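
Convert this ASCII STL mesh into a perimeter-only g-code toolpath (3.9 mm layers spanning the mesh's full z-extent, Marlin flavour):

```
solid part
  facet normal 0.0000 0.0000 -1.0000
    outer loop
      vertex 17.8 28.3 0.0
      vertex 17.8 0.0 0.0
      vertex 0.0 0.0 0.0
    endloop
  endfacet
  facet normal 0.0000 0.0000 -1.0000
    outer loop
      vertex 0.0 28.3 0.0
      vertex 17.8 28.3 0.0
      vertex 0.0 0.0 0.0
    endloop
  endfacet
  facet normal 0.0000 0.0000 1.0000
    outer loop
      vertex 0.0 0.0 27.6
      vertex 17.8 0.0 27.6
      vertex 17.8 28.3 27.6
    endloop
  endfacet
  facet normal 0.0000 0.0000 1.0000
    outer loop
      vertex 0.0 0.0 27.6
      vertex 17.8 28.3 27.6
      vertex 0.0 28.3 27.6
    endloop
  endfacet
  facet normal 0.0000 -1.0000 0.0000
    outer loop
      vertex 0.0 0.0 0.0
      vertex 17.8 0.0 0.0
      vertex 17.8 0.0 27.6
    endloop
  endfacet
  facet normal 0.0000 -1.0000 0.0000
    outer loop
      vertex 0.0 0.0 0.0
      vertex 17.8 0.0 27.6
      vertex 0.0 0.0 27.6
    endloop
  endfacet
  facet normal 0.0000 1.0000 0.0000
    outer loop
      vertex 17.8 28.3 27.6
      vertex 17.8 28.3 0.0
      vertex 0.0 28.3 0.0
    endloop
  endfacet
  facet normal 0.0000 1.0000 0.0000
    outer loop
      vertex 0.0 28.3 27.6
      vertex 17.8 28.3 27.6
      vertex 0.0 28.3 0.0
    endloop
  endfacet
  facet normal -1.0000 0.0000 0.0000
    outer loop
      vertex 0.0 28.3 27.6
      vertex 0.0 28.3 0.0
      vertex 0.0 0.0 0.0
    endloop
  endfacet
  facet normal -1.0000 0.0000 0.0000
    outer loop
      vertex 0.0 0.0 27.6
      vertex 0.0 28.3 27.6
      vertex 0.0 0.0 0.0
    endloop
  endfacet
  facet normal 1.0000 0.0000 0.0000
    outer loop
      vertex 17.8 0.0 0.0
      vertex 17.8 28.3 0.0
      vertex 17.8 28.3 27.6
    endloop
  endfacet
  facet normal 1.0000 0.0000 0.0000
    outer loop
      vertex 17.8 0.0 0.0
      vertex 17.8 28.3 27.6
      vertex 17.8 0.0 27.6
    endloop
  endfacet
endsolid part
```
; perimeter-only toolpath
G21 ; units = mm
G90 ; absolute positioning
G28 ; home
; layer 1
G0 Z3.9
G0 X0.0 Y0.0
G1 X17.8 Y0.0
G1 X17.8 Y28.3
G1 X0.0 Y28.3
G1 X0.0 Y0.0
; layer 2
G0 Z7.9
G0 X0.0 Y0.0
G1 X17.8 Y0.0
G1 X17.8 Y28.3
G1 X0.0 Y28.3
G1 X0.0 Y0.0
; layer 3
G0 Z11.8
G0 X0.0 Y0.0
G1 X17.8 Y0.0
G1 X17.8 Y28.3
G1 X0.0 Y28.3
G1 X0.0 Y0.0
; layer 4
G0 Z15.8
G0 X0.0 Y0.0
G1 X17.8 Y0.0
G1 X17.8 Y28.3
G1 X0.0 Y28.3
G1 X0.0 Y0.0
; layer 5
G0 Z19.7
G0 X0.0 Y0.0
G1 X17.8 Y0.0
G1 X17.8 Y28.3
G1 X0.0 Y28.3
G1 X0.0 Y0.0
; layer 6
G0 Z23.7
G0 X0.0 Y0.0
G1 X17.8 Y0.0
G1 X17.8 Y28.3
G1 X0.0 Y28.3
G1 X0.0 Y0.0
; layer 7
G0 Z27.6
G0 X0.0 Y0.0
G1 X17.8 Y0.0
G1 X17.8 Y28.3
G1 X0.0 Y28.3
G1 X0.0 Y0.0
M2 ; end

The solid is a rectangular box, roughly 17.8 × 28.3 mm footprint and 27.6 mm tall. Slicing at Δz = 3.9 mm — 7 equal slices spanning the solid's height, so layer i sits at z = i·h/7 — gives 7 non-empty perimeters. Each is a 4-segment closed polygon; G0 lifts to the layer z and rapids to the start vertex, then G1 traces the edges.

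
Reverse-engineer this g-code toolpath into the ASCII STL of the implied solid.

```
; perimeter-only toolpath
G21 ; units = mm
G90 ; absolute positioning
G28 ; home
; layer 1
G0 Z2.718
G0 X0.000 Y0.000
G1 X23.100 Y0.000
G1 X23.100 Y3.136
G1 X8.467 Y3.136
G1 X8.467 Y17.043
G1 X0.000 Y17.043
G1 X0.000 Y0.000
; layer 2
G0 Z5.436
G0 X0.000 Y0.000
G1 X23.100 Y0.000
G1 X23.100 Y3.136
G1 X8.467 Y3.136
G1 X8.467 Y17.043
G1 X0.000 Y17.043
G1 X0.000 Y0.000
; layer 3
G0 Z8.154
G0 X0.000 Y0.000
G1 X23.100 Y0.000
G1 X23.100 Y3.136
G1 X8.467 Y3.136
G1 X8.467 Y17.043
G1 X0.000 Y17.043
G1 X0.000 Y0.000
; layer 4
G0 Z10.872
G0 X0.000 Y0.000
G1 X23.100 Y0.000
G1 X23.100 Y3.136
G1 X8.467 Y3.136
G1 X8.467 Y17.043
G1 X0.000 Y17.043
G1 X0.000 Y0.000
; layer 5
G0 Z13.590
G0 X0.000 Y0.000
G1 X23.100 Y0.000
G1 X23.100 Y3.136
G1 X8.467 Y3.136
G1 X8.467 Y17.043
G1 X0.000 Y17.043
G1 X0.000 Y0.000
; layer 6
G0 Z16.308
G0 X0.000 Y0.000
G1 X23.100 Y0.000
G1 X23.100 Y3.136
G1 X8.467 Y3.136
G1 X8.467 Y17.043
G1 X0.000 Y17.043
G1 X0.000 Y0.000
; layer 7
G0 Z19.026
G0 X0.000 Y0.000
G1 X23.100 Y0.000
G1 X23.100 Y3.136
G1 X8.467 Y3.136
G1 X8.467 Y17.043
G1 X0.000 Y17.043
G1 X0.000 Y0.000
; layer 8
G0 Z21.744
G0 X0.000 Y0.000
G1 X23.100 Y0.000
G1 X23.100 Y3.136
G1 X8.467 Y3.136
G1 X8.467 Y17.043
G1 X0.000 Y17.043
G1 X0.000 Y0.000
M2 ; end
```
solid part
  facet normal 0.0000 0.0000 -1.0000
    outer loop
      vertex 23.100 3.136 0.000
      vertex 23.100 0.000 0.000
      vertex 0.000 0.000 0.000
    endloop
  endfacet
  facet normal 0.0000 0.0000 -1.0000
    outer loop
      vertex 8.467 3.136 0.000
      vertex 23.100 3.136 0.000
      vertex 0.000 0.000 0.000
    endloop
  endfacet
  facet normal 0.0000 0.0000 -1.0000
    outer loop
      vertex 8.467 17.043 0.000
      vertex 8.467 3.136 0.000
      vertex 0.000 0.000 0.000
    endloop
  endfacet
  facet normal 0.0000 0.0000 -1.0000
    outer loop
      vertex 0.000 17.043 0.000
      vertex 8.467 17.043 0.000
      vertex 0.000 0.000 0.000
    endloop
  endfacet
  facet normal 0.0000 0.0000 1.0000
    outer loop
      vertex 0.000 0.000 21.744
      vertex 23.100 0.000 21.744
      vertex 23.100 3.136 21.744
    endloop
  endfacet
  facet normal 0.0000 0.0000 1.0000
    outer loop
      vertex 0.000 0.000 21.744
      vertex 23.100 3.136 21.744
      vertex 8.467 3.136 21.744
    endloop
  endfacet
  facet normal 0.0000 0.0000 1.0000
    outer loop
      vertex 0.000 0.000 21.744
      vertex 8.467 3.136 21.744
      vertex 8.467 17.043 21.744
    endloop
  endfacet
  facet normal 0.0000 0.0000 1.0000
    outer loop
      vertex 0.000 0.000 21.744
      vertex 8.467 17.043 21.744
      vertex 0.000 17.043 21.744
    endloop
  endfacet
  facet normal 0.0000 -1.0000 0.0000
    outer loop
      vertex 0.000 0.000 0.000
      vertex 23.100 0.000 0.000
      vertex 23.100 0.000 21.744
    endloop
  endfacet
  facet normal 0.0000 -1.0000 0.0000
    outer loop
      vertex 0.000 0.000 0.000
      vertex 23.100 0.000 21.744
      vertex 0.000 0.000 21.744
    endloop
  endfacet
  facet normal 1.0000 0.0000 0.0000
    outer loop
      vertex 23.100 0.000 0.000
      vertex 23.100 3.136 0.000
      vertex 23.100 3.136 21.744
    endloop
  endfacet
  facet normal 1.0000 0.0000 0.0000
    outer loop
      vertex 23.100 0.000 0.000
      vertex 23.100 3.136 21.744
      vertex 23.100 0.000 21.744
    endloop
  endfacet
  facet normal 0.0000 1.0000 0.0000
    outer loop
      vertex 23.100 3.136 0.000
      vertex 8.467 3.136 0.000
      vertex 8.467 3.136 21.744
    endloop
  endfacet
  facet normal 0.0000 1.0000 0.0000
    outer loop
      vertex 23.100 3.136 0.000
      vertex 8.467 3.136 21.744
      vertex 23.100 3.136 21.744
    endloop
  endfacet
  facet normal 1.0000 0.0000 0.0000
    outer loop
      vertex 8.467 3.136 0.000
      vertex 8.467 17.043 0.000
      vertex 8.467 17.043 21.744
    endloop
  endfacet
  facet normal 1.0000 0.0000 0.0000
    outer loop
      vertex 8.467 3.136 0.000
      vertex 8.467 17.043 21.744
      vertex 8.467 3.136 21.744
    endloop
  endfacet
  facet normal 0.0000 1.0000 0.0000
    outer loop
      vertex 8.467 17.043 0.000
      vertex 0.000 17.043 0.000
      vertex 0.000 17.043 21.744
    endloop
  endfacet
  facet normal 0.0000 1.0000 0.0000
    outer loop
      vertex 8.467 17.043 0.000
      vertex 0.000 17.043 21.744
      vertex 8.467 17.043 21.744
    endloop
  endfacet
  facet normal -1.0000 0.0000 0.0000
    outer loop
      vertex 0.000 17.043 0.000
      vertex 0.000 0.000 0.000
      vertex 0.000 0.000 21.744
    endloop
  endfacet
  facet normal -1.0000 0.0000 0.0000
    outer loop
      vertex 0.000 17.043 0.000
      vertex 0.000 0.000 21.744
      vertex 0.000 17.043 21.744
    endloop
  endfacet
endsolid part

The G0 Z moves step by Δz≈2.718 mm. Every layer's G1 loop is the same polygon, so the solid is a straight extrusion of it from z=0 to z≈21.7. Closing with flat bottom and top caps and triangulating gives 20 facets — an L-shaped prism: outer 23.1 × 17 mm, arm thicknesses ≈ 3.14 mm (horizontal) and 8.47 mm (vertical), extruded 21.7 mm in z.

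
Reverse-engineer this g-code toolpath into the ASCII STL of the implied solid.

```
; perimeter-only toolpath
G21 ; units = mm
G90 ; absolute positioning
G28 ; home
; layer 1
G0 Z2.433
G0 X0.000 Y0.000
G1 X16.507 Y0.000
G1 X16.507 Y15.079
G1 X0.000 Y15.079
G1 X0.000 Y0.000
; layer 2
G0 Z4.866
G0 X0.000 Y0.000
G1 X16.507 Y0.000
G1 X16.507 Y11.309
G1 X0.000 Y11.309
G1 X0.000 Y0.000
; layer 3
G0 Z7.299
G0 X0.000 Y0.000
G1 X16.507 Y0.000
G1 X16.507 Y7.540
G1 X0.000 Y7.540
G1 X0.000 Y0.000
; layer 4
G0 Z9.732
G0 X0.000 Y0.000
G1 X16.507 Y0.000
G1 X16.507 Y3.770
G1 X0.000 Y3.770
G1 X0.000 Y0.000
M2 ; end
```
solid part
  facet normal 0.0000 0.0000 -1.0000
    outer loop
      vertex 16.507 18.849 0.000
      vertex 16.507 0.000 0.000
      vertex 0.000 0.000 0.000
    endloop
  endfacet
  facet normal 0.0000 0.0000 -1.0000
    outer loop
      vertex 0.000 18.849 0.000
      vertex 16.507 18.849 0.000
      vertex 0.000 0.000 0.000
    endloop
  endfacet
  facet normal 0.0000 -1.0000 0.0000
    outer loop
      vertex 0.000 0.000 0.000
      vertex 16.507 0.000 0.000
      vertex 16.507 0.000 12.165
    endloop
  endfacet
  facet normal 0.0000 -1.0000 0.0000
    outer loop
      vertex 0.000 0.000 0.000
      vertex 16.507 0.000 12.165
      vertex 0.000 0.000 12.165
    endloop
  endfacet
  facet normal 0.0000 0.5423 0.8402
    outer loop
      vertex 0.000 0.000 12.165
      vertex 16.507 0.000 12.165
      vertex 16.507 18.849 0.000
    endloop
  endfacet
  facet normal 0.0000 0.5423 0.8402
    outer loop
      vertex 0.000 0.000 12.165
      vertex 16.507 18.849 0.000
      vertex 0.000 18.849 0.000
    endloop
  endfacet
  facet normal -1.0000 0.0000 0.0000
    outer loop
      vertex 0.000 0.000 12.165
      vertex 0.000 18.849 0.000
      vertex 0.000 0.000 0.000
    endloop
  endfacet
  facet normal 1.0000 0.0000 0.0000
    outer loop
      vertex 16.507 0.000 0.000
      vertex 16.507 18.849 0.000
      vertex 16.507 0.000 12.165
    endloop
  endfacet
endsolid part

The G0 Z moves step by Δz≈2.433 mm. The G1 loops shrink linearly with z, so the solid tapers from its base footprint up to z≈12.2. Closing with a flat bottom cap and the tapered top and triangulating gives 8 facets — a wedge (ramp): 16.5 × 18.8 mm base, rising to 12.2 mm along the y=0 edge and sloping linearly to z=0 at y=18.8.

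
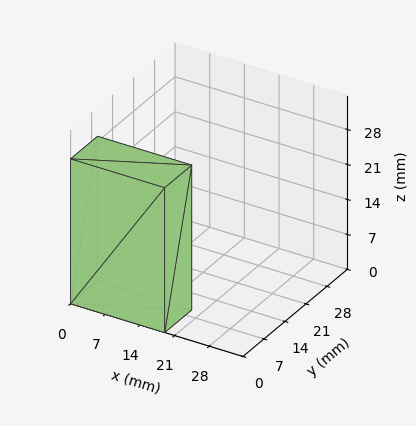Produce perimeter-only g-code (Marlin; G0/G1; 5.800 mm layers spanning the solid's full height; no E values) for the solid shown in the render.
Reading the render: the shape is a rectangular box, roughly 19 × 9 mm footprint and 29 mm tall (dimensions read to the nearest mm from the axis ticks). For the g-code, the solid's height is divided into equal slices at the stated Δz and each level perimeter traced with G1 moves after a G0 lift.

; perimeter-only toolpath
G21 ; units = mm
G90 ; absolute positioning
G28 ; home
; layer 1
G0 Z5.800
G0 X0.000 Y0.000
G1 X19.000 Y0.000
G1 X19.000 Y9.000
G1 X0.000 Y9.000
G1 X0.000 Y0.000
; layer 2
G0 Z11.600
G0 X0.000 Y0.000
G1 X19.000 Y0.000
G1 X19.000 Y9.000
G1 X0.000 Y9.000
G1 X0.000 Y0.000
; layer 3
G0 Z17.400
G0 X0.000 Y0.000
G1 X19.000 Y0.000
G1 X19.000 Y9.000
G1 X0.000 Y9.000
G1 X0.000 Y0.000
; layer 4
G0 Z23.200
G0 X0.000 Y0.000
G1 X19.000 Y0.000
G1 X19.000 Y9.000
G1 X0.000 Y9.000
G1 X0.000 Y0.000
; layer 5
G0 Z29.000
G0 X0.000 Y0.000
G1 X19.000 Y0.000
G1 X19.000 Y9.000
G1 X0.000 Y9.000
G1 X0.000 Y0.000
M2 ; end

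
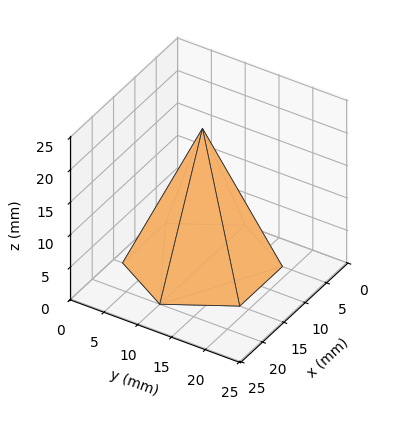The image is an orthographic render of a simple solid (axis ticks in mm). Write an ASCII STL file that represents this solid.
Reading the render: the shape is a regular 6-sided pyramid, base circumscribed radius ≈ 10 mm, apex at z ≈ 21 mm (dimensions read to the nearest mm from the axis ticks). For the STL, each face is triangulated and given an outward normal.

solid part
  facet normal 0.0000 0.0000 -1.0000
    outer loop
      vertex 5.000 18.660 0.000
      vertex 15.000 18.660 0.000
      vertex 20.000 10.000 0.000
    endloop
  endfacet
  facet normal 0.0000 0.0000 -1.0000
    outer loop
      vertex 0.000 10.000 0.000
      vertex 5.000 18.660 0.000
      vertex 20.000 10.000 0.000
    endloop
  endfacet
  facet normal 0.0000 0.0000 -1.0000
    outer loop
      vertex 5.000 1.340 0.000
      vertex 0.000 10.000 0.000
      vertex 20.000 10.000 0.000
    endloop
  endfacet
  facet normal 0.0000 0.0000 -1.0000
    outer loop
      vertex 15.000 1.340 0.000
      vertex 5.000 1.340 0.000
      vertex 20.000 10.000 0.000
    endloop
  endfacet
  facet normal 0.8006 0.4622 0.3812
    outer loop
      vertex 20.000 10.000 0.000
      vertex 15.000 18.660 0.000
      vertex 10.000 10.000 21.000
    endloop
  endfacet
  facet normal 0.0000 0.9245 0.3812
    outer loop
      vertex 15.000 18.660 0.000
      vertex 5.000 18.660 0.000
      vertex 10.000 10.000 21.000
    endloop
  endfacet
  facet normal -0.8006 0.4622 0.3812
    outer loop
      vertex 5.000 18.660 0.000
      vertex 0.000 10.000 0.000
      vertex 10.000 10.000 21.000
    endloop
  endfacet
  facet normal -0.8006 -0.4622 0.3812
    outer loop
      vertex 0.000 10.000 0.000
      vertex 5.000 1.340 0.000
      vertex 10.000 10.000 21.000
    endloop
  endfacet
  facet normal 0.0000 -0.9245 0.3812
    outer loop
      vertex 5.000 1.340 0.000
      vertex 15.000 1.340 0.000
      vertex 10.000 10.000 21.000
    endloop
  endfacet
  facet normal 0.8006 -0.4622 0.3812
    outer loop
      vertex 15.000 1.340 0.000
      vertex 20.000 10.000 0.000
      vertex 10.000 10.000 21.000
    endloop
  endfacet
endsolid part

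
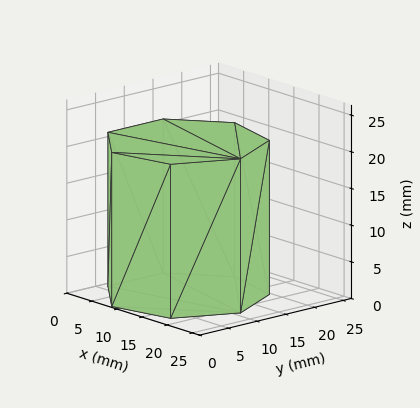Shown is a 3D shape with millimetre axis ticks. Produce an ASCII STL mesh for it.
Reading the render: the shape is a regular 7-sided prism (a cylinder approximated with 7 flat sides), circumscribed radius ≈ 11 mm, height ≈ 21 mm (dimensions read to the nearest mm from the axis ticks). For the STL, each face is triangulated and given an outward normal.

solid part
  facet normal 0.0000 0.0000 -1.0000
    outer loop
      vertex 8.6 21.7 0.0
      vertex 17.9 19.6 0.0
      vertex 22.0 11.0 0.0
    endloop
  endfacet
  facet normal 0.0000 0.0000 -1.0000
    outer loop
      vertex 1.1 15.8 0.0
      vertex 8.6 21.7 0.0
      vertex 22.0 11.0 0.0
    endloop
  endfacet
  facet normal 0.0000 0.0000 -1.0000
    outer loop
      vertex 1.1 6.2 0.0
      vertex 1.1 15.8 0.0
      vertex 22.0 11.0 0.0
    endloop
  endfacet
  facet normal 0.0000 0.0000 -1.0000
    outer loop
      vertex 8.6 0.3 0.0
      vertex 1.1 6.2 0.0
      vertex 22.0 11.0 0.0
    endloop
  endfacet
  facet normal 0.0000 0.0000 -1.0000
    outer loop
      vertex 17.9 2.4 0.0
      vertex 8.6 0.3 0.0
      vertex 22.0 11.0 0.0
    endloop
  endfacet
  facet normal 0.0000 0.0000 1.0000
    outer loop
      vertex 22.0 11.0 21.0
      vertex 17.9 19.6 21.0
      vertex 8.6 21.7 21.0
    endloop
  endfacet
  facet normal 0.0000 0.0000 1.0000
    outer loop
      vertex 22.0 11.0 21.0
      vertex 8.6 21.7 21.0
      vertex 1.1 15.8 21.0
    endloop
  endfacet
  facet normal 0.0000 0.0000 1.0000
    outer loop
      vertex 22.0 11.0 21.0
      vertex 1.1 15.8 21.0
      vertex 1.1 6.2 21.0
    endloop
  endfacet
  facet normal 0.0000 0.0000 1.0000
    outer loop
      vertex 22.0 11.0 21.0
      vertex 1.1 6.2 21.0
      vertex 8.6 0.3 21.0
    endloop
  endfacet
  facet normal 0.0000 0.0000 1.0000
    outer loop
      vertex 22.0 11.0 21.0
      vertex 8.6 0.3 21.0
      vertex 17.9 2.4 21.0
    endloop
  endfacet
  facet normal 0.9027 0.4303 0.0000
    outer loop
      vertex 22.0 11.0 0.0
      vertex 17.9 19.6 0.0
      vertex 17.9 19.6 21.0
    endloop
  endfacet
  facet normal 0.9027 0.4303 0.0000
    outer loop
      vertex 22.0 11.0 0.0
      vertex 17.9 19.6 21.0
      vertex 22.0 11.0 21.0
    endloop
  endfacet
  facet normal 0.2203 0.9754 0.0000
    outer loop
      vertex 17.9 19.6 0.0
      vertex 8.6 21.7 0.0
      vertex 8.6 21.7 21.0
    endloop
  endfacet
  facet normal 0.2203 0.9754 0.0000
    outer loop
      vertex 17.9 19.6 0.0
      vertex 8.6 21.7 21.0
      vertex 17.9 19.6 21.0
    endloop
  endfacet
  facet normal -0.6183 0.7860 0.0000
    outer loop
      vertex 8.6 21.7 0.0
      vertex 1.1 15.8 0.0
      vertex 1.1 15.8 21.0
    endloop
  endfacet
  facet normal -0.6183 0.7860 0.0000
    outer loop
      vertex 8.6 21.7 0.0
      vertex 1.1 15.8 21.0
      vertex 8.6 21.7 21.0
    endloop
  endfacet
  facet normal -1.0000 0.0000 0.0000
    outer loop
      vertex 1.1 15.8 0.0
      vertex 1.1 6.2 0.0
      vertex 1.1 6.2 21.0
    endloop
  endfacet
  facet normal -1.0000 0.0000 0.0000
    outer loop
      vertex 1.1 15.8 0.0
      vertex 1.1 6.2 21.0
      vertex 1.1 15.8 21.0
    endloop
  endfacet
  facet normal -0.6183 -0.7860 0.0000
    outer loop
      vertex 1.1 6.2 0.0
      vertex 8.6 0.3 0.0
      vertex 8.6 0.3 21.0
    endloop
  endfacet
  facet normal -0.6183 -0.7860 0.0000
    outer loop
      vertex 1.1 6.2 0.0
      vertex 8.6 0.3 21.0
      vertex 1.1 6.2 21.0
    endloop
  endfacet
  facet normal 0.2203 -0.9754 0.0000
    outer loop
      vertex 8.6 0.3 0.0
      vertex 17.9 2.4 0.0
      vertex 17.9 2.4 21.0
    endloop
  endfacet
  facet normal 0.2203 -0.9754 0.0000
    outer loop
      vertex 8.6 0.3 0.0
      vertex 17.9 2.4 21.0
      vertex 8.6 0.3 21.0
    endloop
  endfacet
  facet normal 0.9027 -0.4303 0.0000
    outer loop
      vertex 17.9 2.4 0.0
      vertex 22.0 11.0 0.0
      vertex 22.0 11.0 21.0
    endloop
  endfacet
  facet normal 0.9027 -0.4303 0.0000
    outer loop
      vertex 17.9 2.4 0.0
      vertex 22.0 11.0 21.0
      vertex 17.9 2.4 21.0
    endloop
  endfacet
endsolid part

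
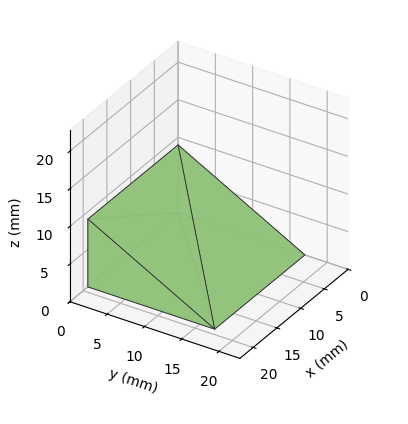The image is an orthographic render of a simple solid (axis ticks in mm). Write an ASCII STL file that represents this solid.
Reading the render: the shape is a wedge (ramp): 19 × 17 mm base, rising to 9 mm along the y=0 edge and sloping linearly to z=0 at y=17 (dimensions read to the nearest mm from the axis ticks). For the STL, each face is triangulated and given an outward normal.

solid part
  facet normal 0.0000 0.0000 -1.0000
    outer loop
      vertex 19.000 17.000 0.000
      vertex 19.000 0.000 0.000
      vertex 0.000 0.000 0.000
    endloop
  endfacet
  facet normal 0.0000 0.0000 -1.0000
    outer loop
      vertex 0.000 17.000 0.000
      vertex 19.000 17.000 0.000
      vertex 0.000 0.000 0.000
    endloop
  endfacet
  facet normal 0.0000 -1.0000 0.0000
    outer loop
      vertex 0.000 0.000 0.000
      vertex 19.000 0.000 0.000
      vertex 19.000 0.000 9.000
    endloop
  endfacet
  facet normal 0.0000 -1.0000 0.0000
    outer loop
      vertex 0.000 0.000 0.000
      vertex 19.000 0.000 9.000
      vertex 0.000 0.000 9.000
    endloop
  endfacet
  facet normal 0.0000 0.4679 0.8838
    outer loop
      vertex 0.000 0.000 9.000
      vertex 19.000 0.000 9.000
      vertex 19.000 17.000 0.000
    endloop
  endfacet
  facet normal 0.0000 0.4679 0.8838
    outer loop
      vertex 0.000 0.000 9.000
      vertex 19.000 17.000 0.000
      vertex 0.000 17.000 0.000
    endloop
  endfacet
  facet normal -1.0000 0.0000 0.0000
    outer loop
      vertex 0.000 0.000 9.000
      vertex 0.000 17.000 0.000
      vertex 0.000 0.000 0.000
    endloop
  endfacet
  facet normal 1.0000 0.0000 0.0000
    outer loop
      vertex 19.000 0.000 0.000
      vertex 19.000 17.000 0.000
      vertex 19.000 0.000 9.000
    endloop
  endfacet
endsolid part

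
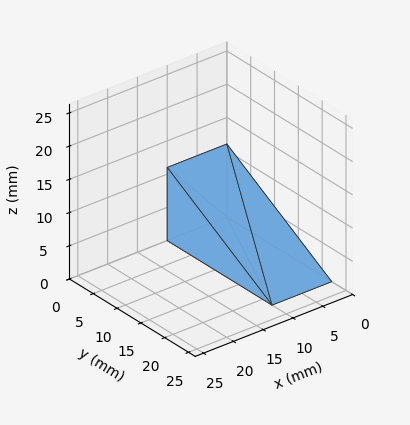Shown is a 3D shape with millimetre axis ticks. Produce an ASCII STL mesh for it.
Reading the render: the shape is a wedge (ramp): 10 × 22 mm base, rising to 11 mm along the y=0 edge and sloping linearly to z=0 at y=22 (dimensions read to the nearest mm from the axis ticks). For the STL, each face is triangulated and given an outward normal.

solid part
  facet normal 0.0000 0.0000 -1.0000
    outer loop
      vertex 10.000 22.000 0.000
      vertex 10.000 0.000 0.000
      vertex 0.000 0.000 0.000
    endloop
  endfacet
  facet normal 0.0000 0.0000 -1.0000
    outer loop
      vertex 0.000 22.000 0.000
      vertex 10.000 22.000 0.000
      vertex 0.000 0.000 0.000
    endloop
  endfacet
  facet normal 0.0000 -1.0000 0.0000
    outer loop
      vertex 0.000 0.000 0.000
      vertex 10.000 0.000 0.000
      vertex 10.000 0.000 11.000
    endloop
  endfacet
  facet normal 0.0000 -1.0000 0.0000
    outer loop
      vertex 0.000 0.000 0.000
      vertex 10.000 0.000 11.000
      vertex 0.000 0.000 11.000
    endloop
  endfacet
  facet normal 0.0000 0.4472 0.8944
    outer loop
      vertex 0.000 0.000 11.000
      vertex 10.000 0.000 11.000
      vertex 10.000 22.000 0.000
    endloop
  endfacet
  facet normal 0.0000 0.4472 0.8944
    outer loop
      vertex 0.000 0.000 11.000
      vertex 10.000 22.000 0.000
      vertex 0.000 22.000 0.000
    endloop
  endfacet
  facet normal -1.0000 0.0000 0.0000
    outer loop
      vertex 0.000 0.000 11.000
      vertex 0.000 22.000 0.000
      vertex 0.000 0.000 0.000
    endloop
  endfacet
  facet normal 1.0000 0.0000 0.0000
    outer loop
      vertex 10.000 0.000 0.000
      vertex 10.000 22.000 0.000
      vertex 10.000 0.000 11.000
    endloop
  endfacet
endsolid part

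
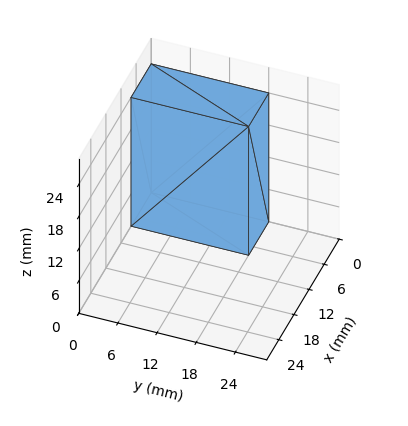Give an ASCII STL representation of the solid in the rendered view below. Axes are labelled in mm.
Reading the render: the shape is a rectangular box, roughly 8 × 18 mm footprint and 24 mm tall (dimensions read to the nearest mm from the axis ticks). For the STL, each face is triangulated and given an outward normal.

solid part
  facet normal 0.0000 0.0000 -1.0000
    outer loop
      vertex 8.0 18.0 0.0
      vertex 8.0 0.0 0.0
      vertex 0.0 0.0 0.0
    endloop
  endfacet
  facet normal 0.0000 0.0000 -1.0000
    outer loop
      vertex 0.0 18.0 0.0
      vertex 8.0 18.0 0.0
      vertex 0.0 0.0 0.0
    endloop
  endfacet
  facet normal 0.0000 0.0000 1.0000
    outer loop
      vertex 0.0 0.0 24.0
      vertex 8.0 0.0 24.0
      vertex 8.0 18.0 24.0
    endloop
  endfacet
  facet normal 0.0000 0.0000 1.0000
    outer loop
      vertex 0.0 0.0 24.0
      vertex 8.0 18.0 24.0
      vertex 0.0 18.0 24.0
    endloop
  endfacet
  facet normal 0.0000 -1.0000 0.0000
    outer loop
      vertex 0.0 0.0 0.0
      vertex 8.0 0.0 0.0
      vertex 8.0 0.0 24.0
    endloop
  endfacet
  facet normal 0.0000 -1.0000 0.0000
    outer loop
      vertex 0.0 0.0 0.0
      vertex 8.0 0.0 24.0
      vertex 0.0 0.0 24.0
    endloop
  endfacet
  facet normal 0.0000 1.0000 0.0000
    outer loop
      vertex 8.0 18.0 24.0
      vertex 8.0 18.0 0.0
      vertex 0.0 18.0 0.0
    endloop
  endfacet
  facet normal 0.0000 1.0000 0.0000
    outer loop
      vertex 0.0 18.0 24.0
      vertex 8.0 18.0 24.0
      vertex 0.0 18.0 0.0
    endloop
  endfacet
  facet normal -1.0000 0.0000 0.0000
    outer loop
      vertex 0.0 18.0 24.0
      vertex 0.0 18.0 0.0
      vertex 0.0 0.0 0.0
    endloop
  endfacet
  facet normal -1.0000 0.0000 0.0000
    outer loop
      vertex 0.0 0.0 24.0
      vertex 0.0 18.0 24.0
      vertex 0.0 0.0 0.0
    endloop
  endfacet
  facet normal 1.0000 0.0000 0.0000
    outer loop
      vertex 8.0 0.0 0.0
      vertex 8.0 18.0 0.0
      vertex 8.0 18.0 24.0
    endloop
  endfacet
  facet normal 1.0000 0.0000 0.0000
    outer loop
      vertex 8.0 0.0 0.0
      vertex 8.0 18.0 24.0
      vertex 8.0 0.0 24.0
    endloop
  endfacet
endsolid part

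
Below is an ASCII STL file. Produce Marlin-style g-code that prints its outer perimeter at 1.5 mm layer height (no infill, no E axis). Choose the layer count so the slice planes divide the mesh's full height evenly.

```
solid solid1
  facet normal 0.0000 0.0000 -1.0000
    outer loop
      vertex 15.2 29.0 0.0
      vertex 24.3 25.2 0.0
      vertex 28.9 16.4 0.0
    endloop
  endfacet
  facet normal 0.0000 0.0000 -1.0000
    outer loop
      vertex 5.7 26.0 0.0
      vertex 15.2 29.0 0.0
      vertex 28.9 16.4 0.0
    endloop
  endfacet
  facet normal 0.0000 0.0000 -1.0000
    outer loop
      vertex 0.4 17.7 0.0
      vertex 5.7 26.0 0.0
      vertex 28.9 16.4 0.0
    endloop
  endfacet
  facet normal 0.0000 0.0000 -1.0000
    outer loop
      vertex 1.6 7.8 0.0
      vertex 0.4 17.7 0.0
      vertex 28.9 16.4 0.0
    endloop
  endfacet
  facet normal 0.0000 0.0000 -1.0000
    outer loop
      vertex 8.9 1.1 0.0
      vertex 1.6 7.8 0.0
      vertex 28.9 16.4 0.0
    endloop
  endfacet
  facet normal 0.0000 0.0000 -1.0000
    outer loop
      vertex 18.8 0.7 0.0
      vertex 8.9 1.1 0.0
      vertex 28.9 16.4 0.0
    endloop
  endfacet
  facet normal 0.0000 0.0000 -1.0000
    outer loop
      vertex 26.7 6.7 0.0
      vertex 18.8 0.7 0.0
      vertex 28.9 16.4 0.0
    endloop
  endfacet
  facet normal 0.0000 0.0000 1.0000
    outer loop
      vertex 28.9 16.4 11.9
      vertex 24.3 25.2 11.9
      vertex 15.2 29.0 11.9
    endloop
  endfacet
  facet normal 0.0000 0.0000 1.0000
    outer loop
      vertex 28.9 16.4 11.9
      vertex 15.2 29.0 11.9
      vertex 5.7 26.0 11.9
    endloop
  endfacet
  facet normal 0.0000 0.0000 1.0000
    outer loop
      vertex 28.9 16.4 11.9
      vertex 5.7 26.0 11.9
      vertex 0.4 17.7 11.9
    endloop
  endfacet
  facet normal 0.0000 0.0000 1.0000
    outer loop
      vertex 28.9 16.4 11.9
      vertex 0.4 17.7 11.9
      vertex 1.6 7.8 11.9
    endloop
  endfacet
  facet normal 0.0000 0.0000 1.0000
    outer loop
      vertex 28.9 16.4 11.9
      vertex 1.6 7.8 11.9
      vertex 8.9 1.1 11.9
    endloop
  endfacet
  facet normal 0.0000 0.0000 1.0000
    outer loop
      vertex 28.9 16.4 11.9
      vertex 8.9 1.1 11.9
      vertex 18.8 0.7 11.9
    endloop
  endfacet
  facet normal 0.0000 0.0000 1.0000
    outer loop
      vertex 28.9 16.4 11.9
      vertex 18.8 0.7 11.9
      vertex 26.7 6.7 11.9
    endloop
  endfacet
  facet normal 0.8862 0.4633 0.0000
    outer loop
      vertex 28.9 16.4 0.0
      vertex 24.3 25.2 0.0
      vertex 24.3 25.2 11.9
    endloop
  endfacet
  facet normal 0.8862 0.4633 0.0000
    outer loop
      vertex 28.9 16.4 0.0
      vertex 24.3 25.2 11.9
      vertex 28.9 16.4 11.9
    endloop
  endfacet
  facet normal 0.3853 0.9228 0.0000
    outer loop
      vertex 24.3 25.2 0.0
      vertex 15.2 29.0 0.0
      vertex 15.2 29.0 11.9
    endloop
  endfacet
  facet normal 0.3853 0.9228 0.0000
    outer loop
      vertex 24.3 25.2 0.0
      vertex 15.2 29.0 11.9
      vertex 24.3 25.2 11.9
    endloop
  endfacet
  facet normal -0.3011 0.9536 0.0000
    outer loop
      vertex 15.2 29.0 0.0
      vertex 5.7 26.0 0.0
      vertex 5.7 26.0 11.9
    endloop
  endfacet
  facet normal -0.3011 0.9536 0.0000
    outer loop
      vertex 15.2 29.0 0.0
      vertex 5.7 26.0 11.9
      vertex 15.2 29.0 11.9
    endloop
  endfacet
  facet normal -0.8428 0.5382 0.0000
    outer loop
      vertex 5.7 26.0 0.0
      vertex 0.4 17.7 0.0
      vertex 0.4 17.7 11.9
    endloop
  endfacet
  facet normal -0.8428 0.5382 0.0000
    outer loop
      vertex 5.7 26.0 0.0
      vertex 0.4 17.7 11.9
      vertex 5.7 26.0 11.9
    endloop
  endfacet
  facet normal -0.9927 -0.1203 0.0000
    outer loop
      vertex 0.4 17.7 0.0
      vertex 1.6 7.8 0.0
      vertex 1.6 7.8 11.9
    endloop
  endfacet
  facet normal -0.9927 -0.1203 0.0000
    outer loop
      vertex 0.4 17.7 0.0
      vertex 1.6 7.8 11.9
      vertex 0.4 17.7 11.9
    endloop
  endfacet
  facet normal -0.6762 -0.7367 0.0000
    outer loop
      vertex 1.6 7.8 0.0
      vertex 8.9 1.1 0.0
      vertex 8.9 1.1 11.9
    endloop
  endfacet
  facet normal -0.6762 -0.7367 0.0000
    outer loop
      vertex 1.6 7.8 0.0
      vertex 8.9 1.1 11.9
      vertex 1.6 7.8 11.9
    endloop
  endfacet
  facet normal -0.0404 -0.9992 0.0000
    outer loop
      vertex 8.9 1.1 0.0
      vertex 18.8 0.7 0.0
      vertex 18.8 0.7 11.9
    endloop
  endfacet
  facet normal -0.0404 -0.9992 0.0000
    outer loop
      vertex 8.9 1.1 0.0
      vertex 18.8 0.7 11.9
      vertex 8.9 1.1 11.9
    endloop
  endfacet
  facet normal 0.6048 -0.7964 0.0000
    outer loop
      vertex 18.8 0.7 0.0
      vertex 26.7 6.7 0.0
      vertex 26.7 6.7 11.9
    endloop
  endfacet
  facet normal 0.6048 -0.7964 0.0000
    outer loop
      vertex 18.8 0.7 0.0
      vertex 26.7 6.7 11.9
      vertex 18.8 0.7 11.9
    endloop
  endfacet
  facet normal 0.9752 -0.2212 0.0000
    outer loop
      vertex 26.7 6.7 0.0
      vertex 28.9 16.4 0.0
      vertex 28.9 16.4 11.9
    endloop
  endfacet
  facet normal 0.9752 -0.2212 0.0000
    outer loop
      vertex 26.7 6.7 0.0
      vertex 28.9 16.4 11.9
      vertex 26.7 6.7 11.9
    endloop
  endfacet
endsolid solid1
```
; perimeter-only toolpath
G21 ; units = mm
G90 ; absolute positioning
G28 ; home
; layer 1
G0 Z1.5
G0 X28.9 Y16.4
G1 X24.3 Y25.2
G1 X15.2 Y29.0
G1 X5.7 Y26.0
G1 X0.4 Y17.7
G1 X1.6 Y7.8
G1 X8.9 Y1.1
G1 X18.8 Y0.7
G1 X26.7 Y6.7
G1 X28.9 Y16.4
; layer 2
G0 Z3.0
G0 X28.9 Y16.4
G1 X24.3 Y25.2
G1 X15.2 Y29.0
G1 X5.7 Y26.0
G1 X0.4 Y17.7
G1 X1.6 Y7.8
G1 X8.9 Y1.1
G1 X18.8 Y0.7
G1 X26.7 Y6.7
G1 X28.9 Y16.4
; layer 3
G0 Z4.5
G0 X28.9 Y16.4
G1 X24.3 Y25.2
G1 X15.2 Y29.0
G1 X5.7 Y26.0
G1 X0.4 Y17.7
G1 X1.6 Y7.8
G1 X8.9 Y1.1
G1 X18.8 Y0.7
G1 X26.7 Y6.7
G1 X28.9 Y16.4
; layer 4
G0 Z6.0
G0 X28.9 Y16.4
G1 X24.3 Y25.2
G1 X15.2 Y29.0
G1 X5.7 Y26.0
G1 X0.4 Y17.7
G1 X1.6 Y7.8
G1 X8.9 Y1.1
G1 X18.8 Y0.7
G1 X26.7 Y6.7
G1 X28.9 Y16.4
; layer 5
G0 Z7.4
G0 X28.9 Y16.4
G1 X24.3 Y25.2
G1 X15.2 Y29.0
G1 X5.7 Y26.0
G1 X0.4 Y17.7
G1 X1.6 Y7.8
G1 X8.9 Y1.1
G1 X18.8 Y0.7
G1 X26.7 Y6.7
G1 X28.9 Y16.4
; layer 6
G0 Z8.9
G0 X28.9 Y16.4
G1 X24.3 Y25.2
G1 X15.2 Y29.0
G1 X5.7 Y26.0
G1 X0.4 Y17.7
G1 X1.6 Y7.8
G1 X8.9 Y1.1
G1 X18.8 Y0.7
G1 X26.7 Y6.7
G1 X28.9 Y16.4
; layer 7
G0 Z10.4
G0 X28.9 Y16.4
G1 X24.3 Y25.2
G1 X15.2 Y29.0
G1 X5.7 Y26.0
G1 X0.4 Y17.7
G1 X1.6 Y7.8
G1 X8.9 Y1.1
G1 X18.8 Y0.7
G1 X26.7 Y6.7
G1 X28.9 Y16.4
; layer 8
G0 Z11.9
G0 X28.9 Y16.4
G1 X24.3 Y25.2
G1 X15.2 Y29.0
G1 X5.7 Y26.0
G1 X0.4 Y17.7
G1 X1.6 Y7.8
G1 X8.9 Y1.1
G1 X18.8 Y0.7
G1 X26.7 Y6.7
G1 X28.9 Y16.4
M2 ; end

The solid is a regular 9-sided prism (a cylinder approximated with 9 flat sides), circumscribed radius ≈ 14.5 mm, height ≈ 11.9 mm. Slicing at Δz = 1.5 mm — 8 equal slices spanning the solid's height, so layer i sits at z = i·h/8 — gives 8 non-empty perimeters. Each is a 9-segment closed polygon; G0 lifts to the layer z and rapids to the start vertex, then G1 traces the edges.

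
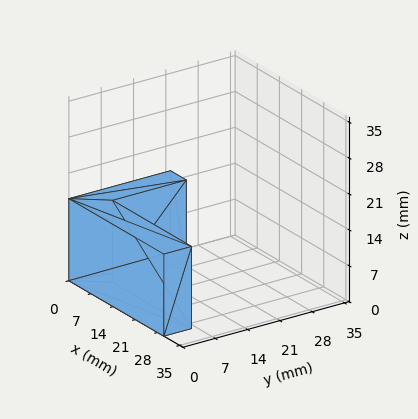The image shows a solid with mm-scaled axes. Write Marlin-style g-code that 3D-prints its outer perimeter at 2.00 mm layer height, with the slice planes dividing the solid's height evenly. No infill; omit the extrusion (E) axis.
Reading the render: the shape is an L-shaped prism: outer 30 × 22 mm, arm thicknesses ≈ 6 mm (horizontal) and 5 mm (vertical), extruded 16 mm in z (dimensions read to the nearest mm from the axis ticks). For the g-code, the solid's height is divided into equal slices at the stated Δz and each level perimeter traced with G1 moves after a G0 lift.

; perimeter-only toolpath
G21 ; units = mm
G90 ; absolute positioning
G28 ; home
; layer 1
G0 Z2.00
G0 X0.00 Y0.00
G1 X30.00 Y0.00
G1 X30.00 Y6.00
G1 X5.00 Y6.00
G1 X5.00 Y22.00
G1 X0.00 Y22.00
G1 X0.00 Y0.00
; layer 2
G0 Z4.00
G0 X0.00 Y0.00
G1 X30.00 Y0.00
G1 X30.00 Y6.00
G1 X5.00 Y6.00
G1 X5.00 Y22.00
G1 X0.00 Y22.00
G1 X0.00 Y0.00
; layer 3
G0 Z6.00
G0 X0.00 Y0.00
G1 X30.00 Y0.00
G1 X30.00 Y6.00
G1 X5.00 Y6.00
G1 X5.00 Y22.00
G1 X0.00 Y22.00
G1 X0.00 Y0.00
; layer 4
G0 Z8.00
G0 X0.00 Y0.00
G1 X30.00 Y0.00
G1 X30.00 Y6.00
G1 X5.00 Y6.00
G1 X5.00 Y22.00
G1 X0.00 Y22.00
G1 X0.00 Y0.00
; layer 5
G0 Z10.00
G0 X0.00 Y0.00
G1 X30.00 Y0.00
G1 X30.00 Y6.00
G1 X5.00 Y6.00
G1 X5.00 Y22.00
G1 X0.00 Y22.00
G1 X0.00 Y0.00
; layer 6
G0 Z12.00
G0 X0.00 Y0.00
G1 X30.00 Y0.00
G1 X30.00 Y6.00
G1 X5.00 Y6.00
G1 X5.00 Y22.00
G1 X0.00 Y22.00
G1 X0.00 Y0.00
; layer 7
G0 Z14.00
G0 X0.00 Y0.00
G1 X30.00 Y0.00
G1 X30.00 Y6.00
G1 X5.00 Y6.00
G1 X5.00 Y22.00
G1 X0.00 Y22.00
G1 X0.00 Y0.00
; layer 8
G0 Z16.00
G0 X0.00 Y0.00
G1 X30.00 Y0.00
G1 X30.00 Y6.00
G1 X5.00 Y6.00
G1 X5.00 Y22.00
G1 X0.00 Y22.00
G1 X0.00 Y0.00
M2 ; end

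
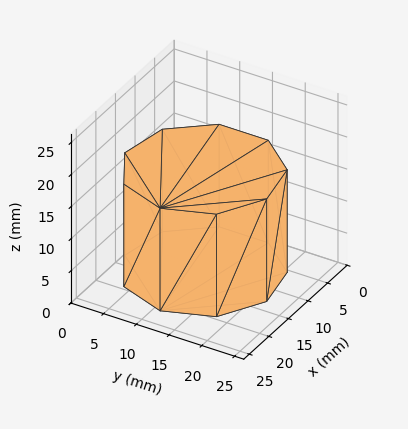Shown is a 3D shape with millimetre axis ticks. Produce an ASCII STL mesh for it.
Reading the render: the shape is a regular 9-sided prism (a cylinder approximated with 9 flat sides), circumscribed radius ≈ 11 mm, height ≈ 16 mm (dimensions read to the nearest mm from the axis ticks). For the STL, each face is triangulated and given an outward normal.

solid part
  facet normal 0.0000 0.0000 -1.0000
    outer loop
      vertex 12.91 21.83 0.00
      vertex 19.43 18.07 0.00
      vertex 22.00 11.00 0.00
    endloop
  endfacet
  facet normal 0.0000 0.0000 -1.0000
    outer loop
      vertex 5.50 20.53 0.00
      vertex 12.91 21.83 0.00
      vertex 22.00 11.00 0.00
    endloop
  endfacet
  facet normal 0.0000 0.0000 -1.0000
    outer loop
      vertex 0.66 14.76 0.00
      vertex 5.50 20.53 0.00
      vertex 22.00 11.00 0.00
    endloop
  endfacet
  facet normal 0.0000 0.0000 -1.0000
    outer loop
      vertex 0.66 7.24 0.00
      vertex 0.66 14.76 0.00
      vertex 22.00 11.00 0.00
    endloop
  endfacet
  facet normal 0.0000 0.0000 -1.0000
    outer loop
      vertex 5.50 1.47 0.00
      vertex 0.66 7.24 0.00
      vertex 22.00 11.00 0.00
    endloop
  endfacet
  facet normal 0.0000 0.0000 -1.0000
    outer loop
      vertex 12.91 0.17 0.00
      vertex 5.50 1.47 0.00
      vertex 22.00 11.00 0.00
    endloop
  endfacet
  facet normal 0.0000 0.0000 -1.0000
    outer loop
      vertex 19.43 3.93 0.00
      vertex 12.91 0.17 0.00
      vertex 22.00 11.00 0.00
    endloop
  endfacet
  facet normal 0.0000 0.0000 1.0000
    outer loop
      vertex 22.00 11.00 16.00
      vertex 19.43 18.07 16.00
      vertex 12.91 21.83 16.00
    endloop
  endfacet
  facet normal 0.0000 0.0000 1.0000
    outer loop
      vertex 22.00 11.00 16.00
      vertex 12.91 21.83 16.00
      vertex 5.50 20.53 16.00
    endloop
  endfacet
  facet normal 0.0000 0.0000 1.0000
    outer loop
      vertex 22.00 11.00 16.00
      vertex 5.50 20.53 16.00
      vertex 0.66 14.76 16.00
    endloop
  endfacet
  facet normal 0.0000 0.0000 1.0000
    outer loop
      vertex 22.00 11.00 16.00
      vertex 0.66 14.76 16.00
      vertex 0.66 7.24 16.00
    endloop
  endfacet
  facet normal 0.0000 0.0000 1.0000
    outer loop
      vertex 22.00 11.00 16.00
      vertex 0.66 7.24 16.00
      vertex 5.50 1.47 16.00
    endloop
  endfacet
  facet normal 0.0000 0.0000 1.0000
    outer loop
      vertex 22.00 11.00 16.00
      vertex 5.50 1.47 16.00
      vertex 12.91 0.17 16.00
    endloop
  endfacet
  facet normal 0.0000 0.0000 1.0000
    outer loop
      vertex 22.00 11.00 16.00
      vertex 12.91 0.17 16.00
      vertex 19.43 3.93 16.00
    endloop
  endfacet
  facet normal 0.9398 0.3416 0.0000
    outer loop
      vertex 22.00 11.00 0.00
      vertex 19.43 18.07 0.00
      vertex 19.43 18.07 16.00
    endloop
  endfacet
  facet normal 0.9398 0.3416 0.0000
    outer loop
      vertex 22.00 11.00 0.00
      vertex 19.43 18.07 16.00
      vertex 22.00 11.00 16.00
    endloop
  endfacet
  facet normal 0.4996 0.8663 0.0000
    outer loop
      vertex 19.43 18.07 0.00
      vertex 12.91 21.83 0.00
      vertex 12.91 21.83 16.00
    endloop
  endfacet
  facet normal 0.4996 0.8663 0.0000
    outer loop
      vertex 19.43 18.07 0.00
      vertex 12.91 21.83 16.00
      vertex 19.43 18.07 16.00
    endloop
  endfacet
  facet normal -0.1728 0.9850 0.0000
    outer loop
      vertex 12.91 21.83 0.00
      vertex 5.50 20.53 0.00
      vertex 5.50 20.53 16.00
    endloop
  endfacet
  facet normal -0.1728 0.9850 0.0000
    outer loop
      vertex 12.91 21.83 0.00
      vertex 5.50 20.53 16.00
      vertex 12.91 21.83 16.00
    endloop
  endfacet
  facet normal -0.7661 0.6427 0.0000
    outer loop
      vertex 5.50 20.53 0.00
      vertex 0.66 14.76 0.00
      vertex 0.66 14.76 16.00
    endloop
  endfacet
  facet normal -0.7661 0.6427 0.0000
    outer loop
      vertex 5.50 20.53 0.00
      vertex 0.66 14.76 16.00
      vertex 5.50 20.53 16.00
    endloop
  endfacet
  facet normal -1.0000 0.0000 0.0000
    outer loop
      vertex 0.66 14.76 0.00
      vertex 0.66 7.24 0.00
      vertex 0.66 7.24 16.00
    endloop
  endfacet
  facet normal -1.0000 0.0000 0.0000
    outer loop
      vertex 0.66 14.76 0.00
      vertex 0.66 7.24 16.00
      vertex 0.66 14.76 16.00
    endloop
  endfacet
  facet normal -0.7661 -0.6427 0.0000
    outer loop
      vertex 0.66 7.24 0.00
      vertex 5.50 1.47 0.00
      vertex 5.50 1.47 16.00
    endloop
  endfacet
  facet normal -0.7661 -0.6427 0.0000
    outer loop
      vertex 0.66 7.24 0.00
      vertex 5.50 1.47 16.00
      vertex 0.66 7.24 16.00
    endloop
  endfacet
  facet normal -0.1728 -0.9850 0.0000
    outer loop
      vertex 5.50 1.47 0.00
      vertex 12.91 0.17 0.00
      vertex 12.91 0.17 16.00
    endloop
  endfacet
  facet normal -0.1728 -0.9850 0.0000
    outer loop
      vertex 5.50 1.47 0.00
      vertex 12.91 0.17 16.00
      vertex 5.50 1.47 16.00
    endloop
  endfacet
  facet normal 0.4996 -0.8663 0.0000
    outer loop
      vertex 12.91 0.17 0.00
      vertex 19.43 3.93 0.00
      vertex 19.43 3.93 16.00
    endloop
  endfacet
  facet normal 0.4996 -0.8663 0.0000
    outer loop
      vertex 12.91 0.17 0.00
      vertex 19.43 3.93 16.00
      vertex 12.91 0.17 16.00
    endloop
  endfacet
  facet normal 0.9398 -0.3416 0.0000
    outer loop
      vertex 19.43 3.93 0.00
      vertex 22.00 11.00 0.00
      vertex 22.00 11.00 16.00
    endloop
  endfacet
  facet normal 0.9398 -0.3416 0.0000
    outer loop
      vertex 19.43 3.93 0.00
      vertex 22.00 11.00 16.00
      vertex 19.43 3.93 16.00
    endloop
  endfacet
endsolid part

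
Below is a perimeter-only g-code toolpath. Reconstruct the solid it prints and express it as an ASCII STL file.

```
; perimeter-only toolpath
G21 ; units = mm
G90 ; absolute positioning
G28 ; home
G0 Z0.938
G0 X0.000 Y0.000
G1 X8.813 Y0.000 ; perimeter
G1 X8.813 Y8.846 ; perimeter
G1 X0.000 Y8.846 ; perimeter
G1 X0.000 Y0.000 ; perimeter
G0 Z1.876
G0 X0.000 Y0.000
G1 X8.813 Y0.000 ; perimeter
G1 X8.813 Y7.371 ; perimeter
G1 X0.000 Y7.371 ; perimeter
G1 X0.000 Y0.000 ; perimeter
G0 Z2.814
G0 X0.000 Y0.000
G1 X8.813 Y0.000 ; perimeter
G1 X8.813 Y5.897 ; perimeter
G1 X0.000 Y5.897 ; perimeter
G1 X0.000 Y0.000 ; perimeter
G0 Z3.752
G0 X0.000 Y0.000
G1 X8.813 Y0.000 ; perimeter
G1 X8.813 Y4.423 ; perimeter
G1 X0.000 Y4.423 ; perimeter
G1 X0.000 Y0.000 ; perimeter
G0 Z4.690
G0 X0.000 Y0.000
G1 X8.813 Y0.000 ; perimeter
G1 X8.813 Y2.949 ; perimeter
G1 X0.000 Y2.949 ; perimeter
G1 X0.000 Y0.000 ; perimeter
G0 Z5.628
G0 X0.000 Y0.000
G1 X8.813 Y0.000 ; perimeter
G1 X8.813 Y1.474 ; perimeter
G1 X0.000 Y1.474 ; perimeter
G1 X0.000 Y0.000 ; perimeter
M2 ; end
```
solid part
  facet normal 0.0000 0.0000 -1.0000
    outer loop
      vertex 8.813 10.320 0.000
      vertex 8.813 0.000 0.000
      vertex 0.000 0.000 0.000
    endloop
  endfacet
  facet normal 0.0000 0.0000 -1.0000
    outer loop
      vertex 0.000 10.320 0.000
      vertex 8.813 10.320 0.000
      vertex 0.000 0.000 0.000
    endloop
  endfacet
  facet normal 0.0000 -1.0000 0.0000
    outer loop
      vertex 0.000 0.000 0.000
      vertex 8.813 0.000 0.000
      vertex 8.813 0.000 6.566
    endloop
  endfacet
  facet normal 0.0000 -1.0000 0.0000
    outer loop
      vertex 0.000 0.000 0.000
      vertex 8.813 0.000 6.566
      vertex 0.000 0.000 6.566
    endloop
  endfacet
  facet normal 0.0000 0.5368 0.8437
    outer loop
      vertex 0.000 0.000 6.566
      vertex 8.813 0.000 6.566
      vertex 8.813 10.320 0.000
    endloop
  endfacet
  facet normal 0.0000 0.5368 0.8437
    outer loop
      vertex 0.000 0.000 6.566
      vertex 8.813 10.320 0.000
      vertex 0.000 10.320 0.000
    endloop
  endfacet
  facet normal -1.0000 0.0000 0.0000
    outer loop
      vertex 0.000 0.000 6.566
      vertex 0.000 10.320 0.000
      vertex 0.000 0.000 0.000
    endloop
  endfacet
  facet normal 1.0000 0.0000 0.0000
    outer loop
      vertex 8.813 0.000 0.000
      vertex 8.813 10.320 0.000
      vertex 8.813 0.000 6.566
    endloop
  endfacet
endsolid part

The G0 Z moves step by Δz≈0.938 mm. The G1 loops shrink linearly with z, so the solid tapers from its base footprint up to z≈6.57. Closing with a flat bottom cap and the tapered top and triangulating gives 8 facets — a wedge (ramp): 8.81 × 10.3 mm base, rising to 6.57 mm along the y=0 edge and sloping linearly to z=0 at y=10.3.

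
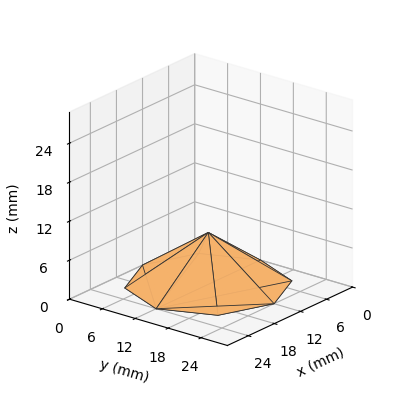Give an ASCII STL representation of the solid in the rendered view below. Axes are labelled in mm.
Reading the render: the shape is a regular 8-sided pyramid, base circumscribed radius ≈ 12 mm, apex at z ≈ 8 mm (dimensions read to the nearest mm from the axis ticks). For the STL, each face is triangulated and given an outward normal.

solid part
  facet normal 0.0000 0.0000 -1.0000
    outer loop
      vertex 12.0 24.0 0.0
      vertex 20.5 20.5 0.0
      vertex 24.0 12.0 0.0
    endloop
  endfacet
  facet normal 0.0000 0.0000 -1.0000
    outer loop
      vertex 3.5 20.5 0.0
      vertex 12.0 24.0 0.0
      vertex 24.0 12.0 0.0
    endloop
  endfacet
  facet normal 0.0000 0.0000 -1.0000
    outer loop
      vertex 0.0 12.0 0.0
      vertex 3.5 20.5 0.0
      vertex 24.0 12.0 0.0
    endloop
  endfacet
  facet normal 0.0000 0.0000 -1.0000
    outer loop
      vertex 3.5 3.5 0.0
      vertex 0.0 12.0 0.0
      vertex 24.0 12.0 0.0
    endloop
  endfacet
  facet normal 0.0000 0.0000 -1.0000
    outer loop
      vertex 12.0 0.0 0.0
      vertex 3.5 3.5 0.0
      vertex 24.0 12.0 0.0
    endloop
  endfacet
  facet normal 0.0000 0.0000 -1.0000
    outer loop
      vertex 20.5 3.5 0.0
      vertex 12.0 0.0 0.0
      vertex 24.0 12.0 0.0
    endloop
  endfacet
  facet normal 0.5408 0.2227 0.8112
    outer loop
      vertex 24.0 12.0 0.0
      vertex 20.5 20.5 0.0
      vertex 12.0 12.0 8.0
    endloop
  endfacet
  facet normal 0.2227 0.5408 0.8112
    outer loop
      vertex 20.5 20.5 0.0
      vertex 12.0 24.0 0.0
      vertex 12.0 12.0 8.0
    endloop
  endfacet
  facet normal -0.2227 0.5408 0.8112
    outer loop
      vertex 12.0 24.0 0.0
      vertex 3.5 20.5 0.0
      vertex 12.0 12.0 8.0
    endloop
  endfacet
  facet normal -0.5408 0.2227 0.8112
    outer loop
      vertex 3.5 20.5 0.0
      vertex 0.0 12.0 0.0
      vertex 12.0 12.0 8.0
    endloop
  endfacet
  facet normal -0.5408 -0.2227 0.8112
    outer loop
      vertex 0.0 12.0 0.0
      vertex 3.5 3.5 0.0
      vertex 12.0 12.0 8.0
    endloop
  endfacet
  facet normal -0.2227 -0.5408 0.8112
    outer loop
      vertex 3.5 3.5 0.0
      vertex 12.0 0.0 0.0
      vertex 12.0 12.0 8.0
    endloop
  endfacet
  facet normal 0.2227 -0.5408 0.8112
    outer loop
      vertex 12.0 0.0 0.0
      vertex 20.5 3.5 0.0
      vertex 12.0 12.0 8.0
    endloop
  endfacet
  facet normal 0.5408 -0.2227 0.8112
    outer loop
      vertex 20.5 3.5 0.0
      vertex 24.0 12.0 0.0
      vertex 12.0 12.0 8.0
    endloop
  endfacet
endsolid part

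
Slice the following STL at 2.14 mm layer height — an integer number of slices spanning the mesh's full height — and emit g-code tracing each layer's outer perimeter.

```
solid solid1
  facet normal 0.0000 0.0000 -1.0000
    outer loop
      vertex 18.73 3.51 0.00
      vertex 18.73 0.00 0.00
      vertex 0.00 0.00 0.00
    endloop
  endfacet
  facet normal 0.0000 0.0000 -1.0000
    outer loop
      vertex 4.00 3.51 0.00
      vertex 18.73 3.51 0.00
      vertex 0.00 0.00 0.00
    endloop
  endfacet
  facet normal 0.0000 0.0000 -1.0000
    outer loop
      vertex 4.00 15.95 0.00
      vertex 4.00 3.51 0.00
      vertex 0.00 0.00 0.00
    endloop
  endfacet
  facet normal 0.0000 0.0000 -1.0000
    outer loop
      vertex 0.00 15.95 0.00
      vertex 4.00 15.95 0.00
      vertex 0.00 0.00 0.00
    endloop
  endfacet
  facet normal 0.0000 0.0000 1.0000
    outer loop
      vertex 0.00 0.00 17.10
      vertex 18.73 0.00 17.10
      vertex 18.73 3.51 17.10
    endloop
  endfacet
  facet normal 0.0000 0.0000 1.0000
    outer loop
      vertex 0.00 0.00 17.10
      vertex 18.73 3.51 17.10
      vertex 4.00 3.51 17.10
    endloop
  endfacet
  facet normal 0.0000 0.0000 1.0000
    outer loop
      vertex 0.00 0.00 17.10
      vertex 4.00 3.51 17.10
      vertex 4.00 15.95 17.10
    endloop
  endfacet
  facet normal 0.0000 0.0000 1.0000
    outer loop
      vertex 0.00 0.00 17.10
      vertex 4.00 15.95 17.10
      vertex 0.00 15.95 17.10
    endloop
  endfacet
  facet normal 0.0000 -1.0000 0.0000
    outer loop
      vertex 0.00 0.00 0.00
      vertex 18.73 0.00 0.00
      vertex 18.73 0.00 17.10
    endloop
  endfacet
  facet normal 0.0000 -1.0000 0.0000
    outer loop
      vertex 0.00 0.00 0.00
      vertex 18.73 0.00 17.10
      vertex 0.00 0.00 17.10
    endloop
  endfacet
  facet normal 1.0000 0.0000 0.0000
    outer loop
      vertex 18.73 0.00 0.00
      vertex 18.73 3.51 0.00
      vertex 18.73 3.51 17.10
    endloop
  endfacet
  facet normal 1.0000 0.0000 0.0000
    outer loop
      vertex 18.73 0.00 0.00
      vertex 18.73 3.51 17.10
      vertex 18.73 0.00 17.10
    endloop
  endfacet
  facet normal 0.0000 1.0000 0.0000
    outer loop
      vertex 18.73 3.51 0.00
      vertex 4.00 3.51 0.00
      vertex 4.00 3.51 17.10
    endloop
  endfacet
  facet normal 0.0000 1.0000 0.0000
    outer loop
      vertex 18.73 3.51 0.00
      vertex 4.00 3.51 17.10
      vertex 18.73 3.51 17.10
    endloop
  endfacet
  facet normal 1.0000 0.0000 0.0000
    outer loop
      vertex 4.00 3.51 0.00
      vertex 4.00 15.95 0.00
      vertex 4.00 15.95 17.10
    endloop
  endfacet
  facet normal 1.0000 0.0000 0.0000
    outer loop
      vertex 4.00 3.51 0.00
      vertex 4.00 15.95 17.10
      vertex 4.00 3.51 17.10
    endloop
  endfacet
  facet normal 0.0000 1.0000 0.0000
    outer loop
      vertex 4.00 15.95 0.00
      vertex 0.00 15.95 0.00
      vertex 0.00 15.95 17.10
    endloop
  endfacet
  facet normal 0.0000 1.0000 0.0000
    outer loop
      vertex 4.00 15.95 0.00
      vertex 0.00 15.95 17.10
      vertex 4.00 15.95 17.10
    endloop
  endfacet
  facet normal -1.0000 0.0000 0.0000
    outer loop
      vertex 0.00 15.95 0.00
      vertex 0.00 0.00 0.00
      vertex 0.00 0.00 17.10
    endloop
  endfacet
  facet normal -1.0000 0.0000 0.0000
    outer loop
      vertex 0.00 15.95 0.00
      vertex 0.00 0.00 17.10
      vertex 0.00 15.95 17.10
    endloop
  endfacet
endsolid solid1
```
; perimeter-only toolpath
G21 ; units = mm
G90 ; absolute positioning
G28 ; home
; layer 1
G0 Z2.14
G0 X0.00 Y0.00
G1 X18.73 Y0.00
G1 X18.73 Y3.51
G1 X4.00 Y3.51
G1 X4.00 Y15.95
G1 X0.00 Y15.95
G1 X0.00 Y0.00
; layer 2
G0 Z4.28
G0 X0.00 Y0.00
G1 X18.73 Y0.00
G1 X18.73 Y3.51
G1 X4.00 Y3.51
G1 X4.00 Y15.95
G1 X0.00 Y15.95
G1 X0.00 Y0.00
; layer 3
G0 Z6.41
G0 X0.00 Y0.00
G1 X18.73 Y0.00
G1 X18.73 Y3.51
G1 X4.00 Y3.51
G1 X4.00 Y15.95
G1 X0.00 Y15.95
G1 X0.00 Y0.00
; layer 4
G0 Z8.55
G0 X0.00 Y0.00
G1 X18.73 Y0.00
G1 X18.73 Y3.51
G1 X4.00 Y3.51
G1 X4.00 Y15.95
G1 X0.00 Y15.95
G1 X0.00 Y0.00
; layer 5
G0 Z10.69
G0 X0.00 Y0.00
G1 X18.73 Y0.00
G1 X18.73 Y3.51
G1 X4.00 Y3.51
G1 X4.00 Y15.95
G1 X0.00 Y15.95
G1 X0.00 Y0.00
; layer 6
G0 Z12.83
G0 X0.00 Y0.00
G1 X18.73 Y0.00
G1 X18.73 Y3.51
G1 X4.00 Y3.51
G1 X4.00 Y15.95
G1 X0.00 Y15.95
G1 X0.00 Y0.00
; layer 7
G0 Z14.96
G0 X0.00 Y0.00
G1 X18.73 Y0.00
G1 X18.73 Y3.51
G1 X4.00 Y3.51
G1 X4.00 Y15.95
G1 X0.00 Y15.95
G1 X0.00 Y0.00
; layer 8
G0 Z17.10
G0 X0.00 Y0.00
G1 X18.73 Y0.00
G1 X18.73 Y3.51
G1 X4.00 Y3.51
G1 X4.00 Y15.95
G1 X0.00 Y15.95
G1 X0.00 Y0.00
M2 ; end

The solid is an L-shaped prism: outer 18.7 × 15.9 mm, arm thicknesses ≈ 3.51 mm (horizontal) and 4 mm (vertical), extruded 17.1 mm in z. Slicing at Δz = 2.14 mm — 8 equal slices spanning the solid's height, so layer i sits at z = i·h/8 — gives 8 non-empty perimeters. Each is a 6-segment closed polygon; G0 lifts to the layer z and rapids to the start vertex, then G1 traces the edges.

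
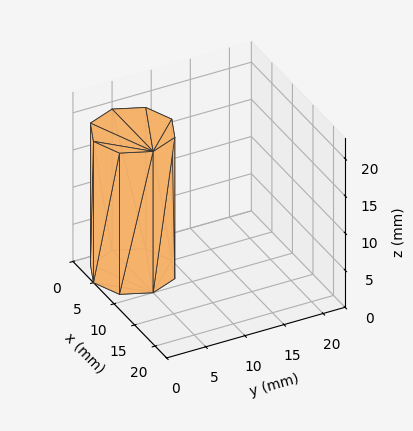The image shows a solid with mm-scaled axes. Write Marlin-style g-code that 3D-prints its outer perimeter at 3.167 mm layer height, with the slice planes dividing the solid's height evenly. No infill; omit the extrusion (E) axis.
Reading the render: the shape is a regular 8-sided prism (a cylinder approximated with 8 flat sides), circumscribed radius ≈ 5 mm, height ≈ 19 mm (dimensions read to the nearest mm from the axis ticks). For the g-code, the solid's height is divided into equal slices at the stated Δz and each level perimeter traced with G1 moves after a G0 lift.

; perimeter-only toolpath
G21 ; units = mm
G90 ; absolute positioning
G28 ; home
; layer 1
G0 Z3.167
G0 X10.000 Y5.000
G1 X8.536 Y8.536
G1 X5.000 Y10.000
G1 X1.464 Y8.536
G1 X0.000 Y5.000
G1 X1.464 Y1.464
G1 X5.000 Y0.000
G1 X8.536 Y1.464
G1 X10.000 Y5.000
; layer 2
G0 Z6.333
G0 X10.000 Y5.000
G1 X8.536 Y8.536
G1 X5.000 Y10.000
G1 X1.464 Y8.536
G1 X0.000 Y5.000
G1 X1.464 Y1.464
G1 X5.000 Y0.000
G1 X8.536 Y1.464
G1 X10.000 Y5.000
; layer 3
G0 Z9.500
G0 X10.000 Y5.000
G1 X8.536 Y8.536
G1 X5.000 Y10.000
G1 X1.464 Y8.536
G1 X0.000 Y5.000
G1 X1.464 Y1.464
G1 X5.000 Y0.000
G1 X8.536 Y1.464
G1 X10.000 Y5.000
; layer 4
G0 Z12.667
G0 X10.000 Y5.000
G1 X8.536 Y8.536
G1 X5.000 Y10.000
G1 X1.464 Y8.536
G1 X0.000 Y5.000
G1 X1.464 Y1.464
G1 X5.000 Y0.000
G1 X8.536 Y1.464
G1 X10.000 Y5.000
; layer 5
G0 Z15.833
G0 X10.000 Y5.000
G1 X8.536 Y8.536
G1 X5.000 Y10.000
G1 X1.464 Y8.536
G1 X0.000 Y5.000
G1 X1.464 Y1.464
G1 X5.000 Y0.000
G1 X8.536 Y1.464
G1 X10.000 Y5.000
; layer 6
G0 Z19.000
G0 X10.000 Y5.000
G1 X8.536 Y8.536
G1 X5.000 Y10.000
G1 X1.464 Y8.536
G1 X0.000 Y5.000
G1 X1.464 Y1.464
G1 X5.000 Y0.000
G1 X8.536 Y1.464
G1 X10.000 Y5.000
M2 ; end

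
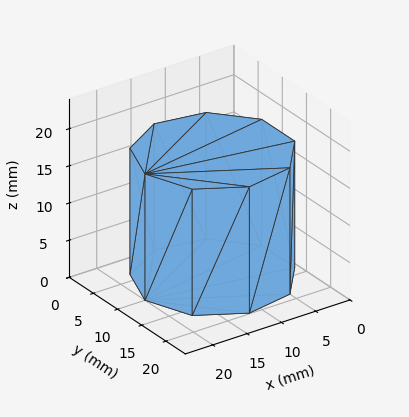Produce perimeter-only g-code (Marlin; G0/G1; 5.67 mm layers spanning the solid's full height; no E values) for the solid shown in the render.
Reading the render: the shape is a regular 9-sided prism (a cylinder approximated with 9 flat sides), circumscribed radius ≈ 10 mm, height ≈ 17 mm (dimensions read to the nearest mm from the axis ticks). For the g-code, the solid's height is divided into equal slices at the stated Δz and each level perimeter traced with G1 moves after a G0 lift.

; perimeter-only toolpath
G21 ; units = mm
G90 ; absolute positioning
G28 ; home
; layer 1
G0 Z5.67
G0 X20.00 Y10.00
G1 X17.66 Y16.43
G1 X11.74 Y19.85
G1 X5.00 Y18.66
G1 X0.60 Y13.42
G1 X0.60 Y6.58
G1 X5.00 Y1.34
G1 X11.74 Y0.15
G1 X17.66 Y3.57
G1 X20.00 Y10.00
; layer 2
G0 Z11.33
G0 X20.00 Y10.00
G1 X17.66 Y16.43
G1 X11.74 Y19.85
G1 X5.00 Y18.66
G1 X0.60 Y13.42
G1 X0.60 Y6.58
G1 X5.00 Y1.34
G1 X11.74 Y0.15
G1 X17.66 Y3.57
G1 X20.00 Y10.00
; layer 3
G0 Z17.00
G0 X20.00 Y10.00
G1 X17.66 Y16.43
G1 X11.74 Y19.85
G1 X5.00 Y18.66
G1 X0.60 Y13.42
G1 X0.60 Y6.58
G1 X5.00 Y1.34
G1 X11.74 Y0.15
G1 X17.66 Y3.57
G1 X20.00 Y10.00
M2 ; end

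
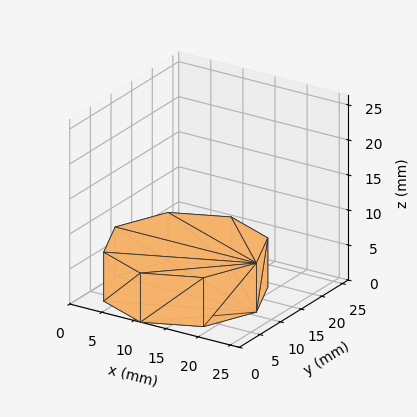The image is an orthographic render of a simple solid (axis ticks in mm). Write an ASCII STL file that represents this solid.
Reading the render: the shape is a regular 8-sided prism (a cylinder approximated with 8 flat sides), circumscribed radius ≈ 11 mm, height ≈ 7 mm (dimensions read to the nearest mm from the axis ticks). For the STL, each face is triangulated and given an outward normal.

solid part
  facet normal 0.0000 0.0000 -1.0000
    outer loop
      vertex 11.00 22.00 0.00
      vertex 18.78 18.78 0.00
      vertex 22.00 11.00 0.00
    endloop
  endfacet
  facet normal 0.0000 0.0000 -1.0000
    outer loop
      vertex 3.22 18.78 0.00
      vertex 11.00 22.00 0.00
      vertex 22.00 11.00 0.00
    endloop
  endfacet
  facet normal 0.0000 0.0000 -1.0000
    outer loop
      vertex 0.00 11.00 0.00
      vertex 3.22 18.78 0.00
      vertex 22.00 11.00 0.00
    endloop
  endfacet
  facet normal 0.0000 0.0000 -1.0000
    outer loop
      vertex 3.22 3.22 0.00
      vertex 0.00 11.00 0.00
      vertex 22.00 11.00 0.00
    endloop
  endfacet
  facet normal 0.0000 0.0000 -1.0000
    outer loop
      vertex 11.00 0.00 0.00
      vertex 3.22 3.22 0.00
      vertex 22.00 11.00 0.00
    endloop
  endfacet
  facet normal 0.0000 0.0000 -1.0000
    outer loop
      vertex 18.78 3.22 0.00
      vertex 11.00 0.00 0.00
      vertex 22.00 11.00 0.00
    endloop
  endfacet
  facet normal 0.0000 0.0000 1.0000
    outer loop
      vertex 22.00 11.00 7.00
      vertex 18.78 18.78 7.00
      vertex 11.00 22.00 7.00
    endloop
  endfacet
  facet normal 0.0000 0.0000 1.0000
    outer loop
      vertex 22.00 11.00 7.00
      vertex 11.00 22.00 7.00
      vertex 3.22 18.78 7.00
    endloop
  endfacet
  facet normal 0.0000 0.0000 1.0000
    outer loop
      vertex 22.00 11.00 7.00
      vertex 3.22 18.78 7.00
      vertex 0.00 11.00 7.00
    endloop
  endfacet
  facet normal 0.0000 0.0000 1.0000
    outer loop
      vertex 22.00 11.00 7.00
      vertex 0.00 11.00 7.00
      vertex 3.22 3.22 7.00
    endloop
  endfacet
  facet normal 0.0000 0.0000 1.0000
    outer loop
      vertex 22.00 11.00 7.00
      vertex 3.22 3.22 7.00
      vertex 11.00 0.00 7.00
    endloop
  endfacet
  facet normal 0.0000 0.0000 1.0000
    outer loop
      vertex 22.00 11.00 7.00
      vertex 11.00 0.00 7.00
      vertex 18.78 3.22 7.00
    endloop
  endfacet
  facet normal 0.9240 0.3824 0.0000
    outer loop
      vertex 22.00 11.00 0.00
      vertex 18.78 18.78 0.00
      vertex 18.78 18.78 7.00
    endloop
  endfacet
  facet normal 0.9240 0.3824 0.0000
    outer loop
      vertex 22.00 11.00 0.00
      vertex 18.78 18.78 7.00
      vertex 22.00 11.00 7.00
    endloop
  endfacet
  facet normal 0.3824 0.9240 0.0000
    outer loop
      vertex 18.78 18.78 0.00
      vertex 11.00 22.00 0.00
      vertex 11.00 22.00 7.00
    endloop
  endfacet
  facet normal 0.3824 0.9240 0.0000
    outer loop
      vertex 18.78 18.78 0.00
      vertex 11.00 22.00 7.00
      vertex 18.78 18.78 7.00
    endloop
  endfacet
  facet normal -0.3824 0.9240 0.0000
    outer loop
      vertex 11.00 22.00 0.00
      vertex 3.22 18.78 0.00
      vertex 3.22 18.78 7.00
    endloop
  endfacet
  facet normal -0.3824 0.9240 0.0000
    outer loop
      vertex 11.00 22.00 0.00
      vertex 3.22 18.78 7.00
      vertex 11.00 22.00 7.00
    endloop
  endfacet
  facet normal -0.9240 0.3824 0.0000
    outer loop
      vertex 3.22 18.78 0.00
      vertex 0.00 11.00 0.00
      vertex 0.00 11.00 7.00
    endloop
  endfacet
  facet normal -0.9240 0.3824 0.0000
    outer loop
      vertex 3.22 18.78 0.00
      vertex 0.00 11.00 7.00
      vertex 3.22 18.78 7.00
    endloop
  endfacet
  facet normal -0.9240 -0.3824 0.0000
    outer loop
      vertex 0.00 11.00 0.00
      vertex 3.22 3.22 0.00
      vertex 3.22 3.22 7.00
    endloop
  endfacet
  facet normal -0.9240 -0.3824 0.0000
    outer loop
      vertex 0.00 11.00 0.00
      vertex 3.22 3.22 7.00
      vertex 0.00 11.00 7.00
    endloop
  endfacet
  facet normal -0.3824 -0.9240 0.0000
    outer loop
      vertex 3.22 3.22 0.00
      vertex 11.00 0.00 0.00
      vertex 11.00 0.00 7.00
    endloop
  endfacet
  facet normal -0.3824 -0.9240 0.0000
    outer loop
      vertex 3.22 3.22 0.00
      vertex 11.00 0.00 7.00
      vertex 3.22 3.22 7.00
    endloop
  endfacet
  facet normal 0.3824 -0.9240 0.0000
    outer loop
      vertex 11.00 0.00 0.00
      vertex 18.78 3.22 0.00
      vertex 18.78 3.22 7.00
    endloop
  endfacet
  facet normal 0.3824 -0.9240 0.0000
    outer loop
      vertex 11.00 0.00 0.00
      vertex 18.78 3.22 7.00
      vertex 11.00 0.00 7.00
    endloop
  endfacet
  facet normal 0.9240 -0.3824 0.0000
    outer loop
      vertex 18.78 3.22 0.00
      vertex 22.00 11.00 0.00
      vertex 22.00 11.00 7.00
    endloop
  endfacet
  facet normal 0.9240 -0.3824 0.0000
    outer loop
      vertex 18.78 3.22 0.00
      vertex 22.00 11.00 7.00
      vertex 18.78 3.22 7.00
    endloop
  endfacet
endsolid part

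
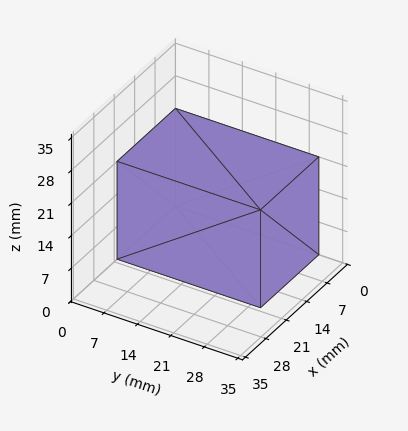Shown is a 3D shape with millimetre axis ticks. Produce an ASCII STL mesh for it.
Reading the render: the shape is a rectangular box, roughly 20 × 30 mm footprint and 21 mm tall (dimensions read to the nearest mm from the axis ticks). For the STL, each face is triangulated and given an outward normal.

solid part
  facet normal 0.0000 0.0000 -1.0000
    outer loop
      vertex 20.0 30.0 0.0
      vertex 20.0 0.0 0.0
      vertex 0.0 0.0 0.0
    endloop
  endfacet
  facet normal 0.0000 0.0000 -1.0000
    outer loop
      vertex 0.0 30.0 0.0
      vertex 20.0 30.0 0.0
      vertex 0.0 0.0 0.0
    endloop
  endfacet
  facet normal 0.0000 0.0000 1.0000
    outer loop
      vertex 0.0 0.0 21.0
      vertex 20.0 0.0 21.0
      vertex 20.0 30.0 21.0
    endloop
  endfacet
  facet normal 0.0000 0.0000 1.0000
    outer loop
      vertex 0.0 0.0 21.0
      vertex 20.0 30.0 21.0
      vertex 0.0 30.0 21.0
    endloop
  endfacet
  facet normal 0.0000 -1.0000 0.0000
    outer loop
      vertex 0.0 0.0 0.0
      vertex 20.0 0.0 0.0
      vertex 20.0 0.0 21.0
    endloop
  endfacet
  facet normal 0.0000 -1.0000 0.0000
    outer loop
      vertex 0.0 0.0 0.0
      vertex 20.0 0.0 21.0
      vertex 0.0 0.0 21.0
    endloop
  endfacet
  facet normal 0.0000 1.0000 0.0000
    outer loop
      vertex 20.0 30.0 21.0
      vertex 20.0 30.0 0.0
      vertex 0.0 30.0 0.0
    endloop
  endfacet
  facet normal 0.0000 1.0000 0.0000
    outer loop
      vertex 0.0 30.0 21.0
      vertex 20.0 30.0 21.0
      vertex 0.0 30.0 0.0
    endloop
  endfacet
  facet normal -1.0000 0.0000 0.0000
    outer loop
      vertex 0.0 30.0 21.0
      vertex 0.0 30.0 0.0
      vertex 0.0 0.0 0.0
    endloop
  endfacet
  facet normal -1.0000 0.0000 0.0000
    outer loop
      vertex 0.0 0.0 21.0
      vertex 0.0 30.0 21.0
      vertex 0.0 0.0 0.0
    endloop
  endfacet
  facet normal 1.0000 0.0000 0.0000
    outer loop
      vertex 20.0 0.0 0.0
      vertex 20.0 30.0 0.0
      vertex 20.0 30.0 21.0
    endloop
  endfacet
  facet normal 1.0000 0.0000 0.0000
    outer loop
      vertex 20.0 0.0 0.0
      vertex 20.0 30.0 21.0
      vertex 20.0 0.0 21.0
    endloop
  endfacet
endsolid part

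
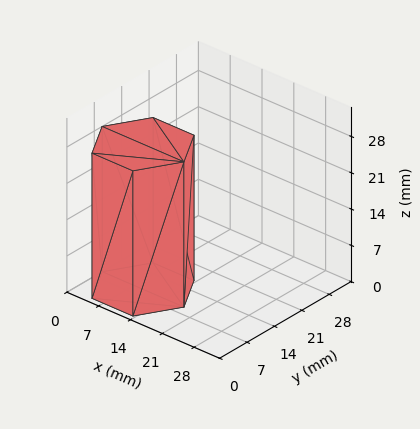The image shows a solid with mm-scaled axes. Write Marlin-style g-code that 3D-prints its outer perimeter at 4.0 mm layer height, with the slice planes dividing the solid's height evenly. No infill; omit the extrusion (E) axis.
Reading the render: the shape is a regular 6-sided prism (a cylinder approximated with 6 flat sides), circumscribed radius ≈ 9 mm, height ≈ 28 mm (dimensions read to the nearest mm from the axis ticks). For the g-code, the solid's height is divided into equal slices at the stated Δz and each level perimeter traced with G1 moves after a G0 lift.

; perimeter-only toolpath
G21 ; units = mm
G90 ; absolute positioning
G28 ; home
; layer 1
G0 Z4.0
G0 X18.0 Y9.0
G1 X13.5 Y16.8
G1 X4.5 Y16.8
G1 X0.0 Y9.0
G1 X4.5 Y1.2
G1 X13.5 Y1.2
G1 X18.0 Y9.0
; layer 2
G0 Z8.0
G0 X18.0 Y9.0
G1 X13.5 Y16.8
G1 X4.5 Y16.8
G1 X0.0 Y9.0
G1 X4.5 Y1.2
G1 X13.5 Y1.2
G1 X18.0 Y9.0
; layer 3
G0 Z12.0
G0 X18.0 Y9.0
G1 X13.5 Y16.8
G1 X4.5 Y16.8
G1 X0.0 Y9.0
G1 X4.5 Y1.2
G1 X13.5 Y1.2
G1 X18.0 Y9.0
; layer 4
G0 Z16.0
G0 X18.0 Y9.0
G1 X13.5 Y16.8
G1 X4.5 Y16.8
G1 X0.0 Y9.0
G1 X4.5 Y1.2
G1 X13.5 Y1.2
G1 X18.0 Y9.0
; layer 5
G0 Z20.0
G0 X18.0 Y9.0
G1 X13.5 Y16.8
G1 X4.5 Y16.8
G1 X0.0 Y9.0
G1 X4.5 Y1.2
G1 X13.5 Y1.2
G1 X18.0 Y9.0
; layer 6
G0 Z24.0
G0 X18.0 Y9.0
G1 X13.5 Y16.8
G1 X4.5 Y16.8
G1 X0.0 Y9.0
G1 X4.5 Y1.2
G1 X13.5 Y1.2
G1 X18.0 Y9.0
; layer 7
G0 Z28.0
G0 X18.0 Y9.0
G1 X13.5 Y16.8
G1 X4.5 Y16.8
G1 X0.0 Y9.0
G1 X4.5 Y1.2
G1 X13.5 Y1.2
G1 X18.0 Y9.0
M2 ; end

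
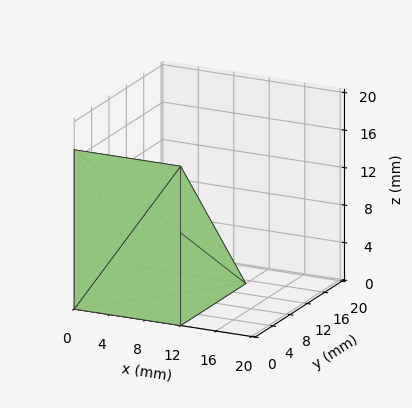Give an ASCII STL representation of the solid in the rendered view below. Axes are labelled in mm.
Reading the render: the shape is a wedge (ramp): 12 × 15 mm base, rising to 17 mm along the y=0 edge and sloping linearly to z=0 at y=15 (dimensions read to the nearest mm from the axis ticks). For the STL, each face is triangulated and given an outward normal.

solid part
  facet normal 0.0000 0.0000 -1.0000
    outer loop
      vertex 12.000 15.000 0.000
      vertex 12.000 0.000 0.000
      vertex 0.000 0.000 0.000
    endloop
  endfacet
  facet normal 0.0000 0.0000 -1.0000
    outer loop
      vertex 0.000 15.000 0.000
      vertex 12.000 15.000 0.000
      vertex 0.000 0.000 0.000
    endloop
  endfacet
  facet normal 0.0000 -1.0000 0.0000
    outer loop
      vertex 0.000 0.000 0.000
      vertex 12.000 0.000 0.000
      vertex 12.000 0.000 17.000
    endloop
  endfacet
  facet normal 0.0000 -1.0000 0.0000
    outer loop
      vertex 0.000 0.000 0.000
      vertex 12.000 0.000 17.000
      vertex 0.000 0.000 17.000
    endloop
  endfacet
  facet normal 0.0000 0.7498 0.6616
    outer loop
      vertex 0.000 0.000 17.000
      vertex 12.000 0.000 17.000
      vertex 12.000 15.000 0.000
    endloop
  endfacet
  facet normal 0.0000 0.7498 0.6616
    outer loop
      vertex 0.000 0.000 17.000
      vertex 12.000 15.000 0.000
      vertex 0.000 15.000 0.000
    endloop
  endfacet
  facet normal -1.0000 0.0000 0.0000
    outer loop
      vertex 0.000 0.000 17.000
      vertex 0.000 15.000 0.000
      vertex 0.000 0.000 0.000
    endloop
  endfacet
  facet normal 1.0000 0.0000 0.0000
    outer loop
      vertex 12.000 0.000 0.000
      vertex 12.000 15.000 0.000
      vertex 12.000 0.000 17.000
    endloop
  endfacet
endsolid part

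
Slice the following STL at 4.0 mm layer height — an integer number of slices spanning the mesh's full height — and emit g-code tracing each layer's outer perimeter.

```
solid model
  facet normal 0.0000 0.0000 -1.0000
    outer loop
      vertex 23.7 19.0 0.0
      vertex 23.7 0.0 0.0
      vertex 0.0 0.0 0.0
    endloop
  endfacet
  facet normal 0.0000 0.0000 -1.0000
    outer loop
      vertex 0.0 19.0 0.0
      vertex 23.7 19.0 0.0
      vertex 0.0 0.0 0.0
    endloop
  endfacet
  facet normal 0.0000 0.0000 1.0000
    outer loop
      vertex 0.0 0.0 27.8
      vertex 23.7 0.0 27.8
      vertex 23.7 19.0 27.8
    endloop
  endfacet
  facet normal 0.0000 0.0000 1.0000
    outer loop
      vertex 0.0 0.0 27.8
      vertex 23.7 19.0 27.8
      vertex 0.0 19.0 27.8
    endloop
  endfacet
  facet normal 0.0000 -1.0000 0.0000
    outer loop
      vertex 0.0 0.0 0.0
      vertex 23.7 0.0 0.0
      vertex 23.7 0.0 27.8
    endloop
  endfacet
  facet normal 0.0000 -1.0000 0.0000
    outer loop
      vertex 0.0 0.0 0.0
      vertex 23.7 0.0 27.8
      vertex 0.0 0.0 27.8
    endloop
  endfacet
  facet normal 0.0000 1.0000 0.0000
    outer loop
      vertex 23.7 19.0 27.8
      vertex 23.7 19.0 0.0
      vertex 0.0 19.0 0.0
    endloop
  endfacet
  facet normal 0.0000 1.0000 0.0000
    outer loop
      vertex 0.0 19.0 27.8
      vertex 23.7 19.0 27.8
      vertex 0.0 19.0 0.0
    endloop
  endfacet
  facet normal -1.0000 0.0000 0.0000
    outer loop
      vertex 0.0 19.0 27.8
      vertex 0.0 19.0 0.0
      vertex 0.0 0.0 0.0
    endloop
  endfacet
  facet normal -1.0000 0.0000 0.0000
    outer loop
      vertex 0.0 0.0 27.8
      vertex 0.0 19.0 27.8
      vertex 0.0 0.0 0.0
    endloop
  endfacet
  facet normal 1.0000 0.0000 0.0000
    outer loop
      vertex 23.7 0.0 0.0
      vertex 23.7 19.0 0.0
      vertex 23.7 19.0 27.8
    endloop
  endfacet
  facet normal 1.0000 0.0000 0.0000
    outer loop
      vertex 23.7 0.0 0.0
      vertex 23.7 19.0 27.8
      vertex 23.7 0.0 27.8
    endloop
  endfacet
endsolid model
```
; perimeter-only toolpath
G21 ; units = mm
G90 ; absolute positioning
G28 ; home
; layer 1
G0 Z4.0
G0 X0.0 Y0.0
G1 X23.7 Y0.0
G1 X23.7 Y19.0
G1 X0.0 Y19.0
G1 X0.0 Y0.0
; layer 2
G0 Z7.9
G0 X0.0 Y0.0
G1 X23.7 Y0.0
G1 X23.7 Y19.0
G1 X0.0 Y19.0
G1 X0.0 Y0.0
; layer 3
G0 Z11.9
G0 X0.0 Y0.0
G1 X23.7 Y0.0
G1 X23.7 Y19.0
G1 X0.0 Y19.0
G1 X0.0 Y0.0
; layer 4
G0 Z15.9
G0 X0.0 Y0.0
G1 X23.7 Y0.0
G1 X23.7 Y19.0
G1 X0.0 Y19.0
G1 X0.0 Y0.0
; layer 5
G0 Z19.9
G0 X0.0 Y0.0
G1 X23.7 Y0.0
G1 X23.7 Y19.0
G1 X0.0 Y19.0
G1 X0.0 Y0.0
; layer 6
G0 Z23.8
G0 X0.0 Y0.0
G1 X23.7 Y0.0
G1 X23.7 Y19.0
G1 X0.0 Y19.0
G1 X0.0 Y0.0
; layer 7
G0 Z27.8
G0 X0.0 Y0.0
G1 X23.7 Y0.0
G1 X23.7 Y19.0
G1 X0.0 Y19.0
G1 X0.0 Y0.0
M2 ; end

The solid is a rectangular box, roughly 23.7 × 19 mm footprint and 27.8 mm tall. Slicing at Δz = 4.0 mm — 7 equal slices spanning the solid's height, so layer i sits at z = i·h/7 — gives 7 non-empty perimeters. Each is a 4-segment closed polygon; G0 lifts to the layer z and rapids to the start vertex, then G1 traces the edges.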